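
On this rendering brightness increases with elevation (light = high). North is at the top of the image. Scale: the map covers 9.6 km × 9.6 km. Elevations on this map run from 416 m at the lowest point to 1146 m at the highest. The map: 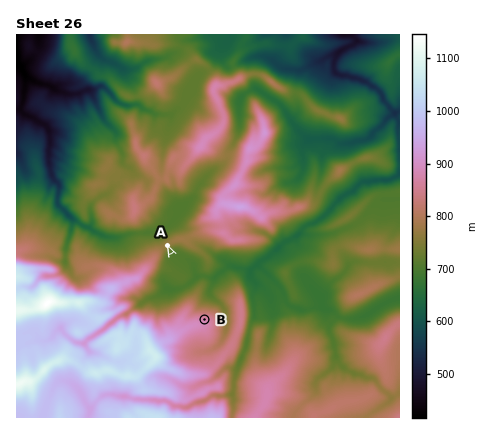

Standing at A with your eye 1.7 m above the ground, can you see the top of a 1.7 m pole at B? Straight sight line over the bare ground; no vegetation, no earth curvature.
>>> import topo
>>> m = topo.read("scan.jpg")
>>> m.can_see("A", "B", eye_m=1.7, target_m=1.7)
True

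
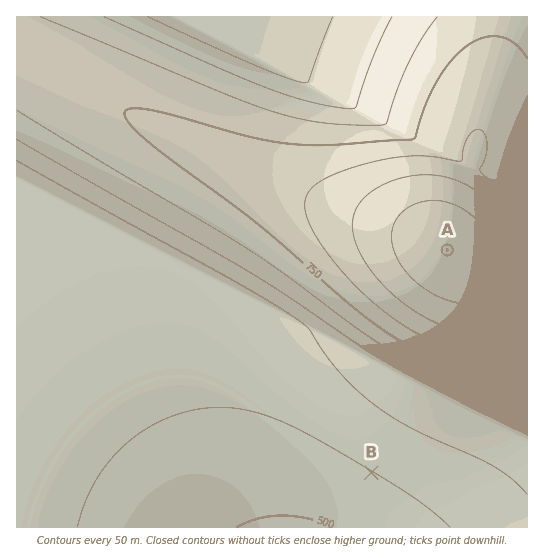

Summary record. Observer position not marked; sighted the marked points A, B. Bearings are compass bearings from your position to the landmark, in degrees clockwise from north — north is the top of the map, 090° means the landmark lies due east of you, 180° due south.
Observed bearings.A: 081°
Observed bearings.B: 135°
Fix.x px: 190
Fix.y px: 291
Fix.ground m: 570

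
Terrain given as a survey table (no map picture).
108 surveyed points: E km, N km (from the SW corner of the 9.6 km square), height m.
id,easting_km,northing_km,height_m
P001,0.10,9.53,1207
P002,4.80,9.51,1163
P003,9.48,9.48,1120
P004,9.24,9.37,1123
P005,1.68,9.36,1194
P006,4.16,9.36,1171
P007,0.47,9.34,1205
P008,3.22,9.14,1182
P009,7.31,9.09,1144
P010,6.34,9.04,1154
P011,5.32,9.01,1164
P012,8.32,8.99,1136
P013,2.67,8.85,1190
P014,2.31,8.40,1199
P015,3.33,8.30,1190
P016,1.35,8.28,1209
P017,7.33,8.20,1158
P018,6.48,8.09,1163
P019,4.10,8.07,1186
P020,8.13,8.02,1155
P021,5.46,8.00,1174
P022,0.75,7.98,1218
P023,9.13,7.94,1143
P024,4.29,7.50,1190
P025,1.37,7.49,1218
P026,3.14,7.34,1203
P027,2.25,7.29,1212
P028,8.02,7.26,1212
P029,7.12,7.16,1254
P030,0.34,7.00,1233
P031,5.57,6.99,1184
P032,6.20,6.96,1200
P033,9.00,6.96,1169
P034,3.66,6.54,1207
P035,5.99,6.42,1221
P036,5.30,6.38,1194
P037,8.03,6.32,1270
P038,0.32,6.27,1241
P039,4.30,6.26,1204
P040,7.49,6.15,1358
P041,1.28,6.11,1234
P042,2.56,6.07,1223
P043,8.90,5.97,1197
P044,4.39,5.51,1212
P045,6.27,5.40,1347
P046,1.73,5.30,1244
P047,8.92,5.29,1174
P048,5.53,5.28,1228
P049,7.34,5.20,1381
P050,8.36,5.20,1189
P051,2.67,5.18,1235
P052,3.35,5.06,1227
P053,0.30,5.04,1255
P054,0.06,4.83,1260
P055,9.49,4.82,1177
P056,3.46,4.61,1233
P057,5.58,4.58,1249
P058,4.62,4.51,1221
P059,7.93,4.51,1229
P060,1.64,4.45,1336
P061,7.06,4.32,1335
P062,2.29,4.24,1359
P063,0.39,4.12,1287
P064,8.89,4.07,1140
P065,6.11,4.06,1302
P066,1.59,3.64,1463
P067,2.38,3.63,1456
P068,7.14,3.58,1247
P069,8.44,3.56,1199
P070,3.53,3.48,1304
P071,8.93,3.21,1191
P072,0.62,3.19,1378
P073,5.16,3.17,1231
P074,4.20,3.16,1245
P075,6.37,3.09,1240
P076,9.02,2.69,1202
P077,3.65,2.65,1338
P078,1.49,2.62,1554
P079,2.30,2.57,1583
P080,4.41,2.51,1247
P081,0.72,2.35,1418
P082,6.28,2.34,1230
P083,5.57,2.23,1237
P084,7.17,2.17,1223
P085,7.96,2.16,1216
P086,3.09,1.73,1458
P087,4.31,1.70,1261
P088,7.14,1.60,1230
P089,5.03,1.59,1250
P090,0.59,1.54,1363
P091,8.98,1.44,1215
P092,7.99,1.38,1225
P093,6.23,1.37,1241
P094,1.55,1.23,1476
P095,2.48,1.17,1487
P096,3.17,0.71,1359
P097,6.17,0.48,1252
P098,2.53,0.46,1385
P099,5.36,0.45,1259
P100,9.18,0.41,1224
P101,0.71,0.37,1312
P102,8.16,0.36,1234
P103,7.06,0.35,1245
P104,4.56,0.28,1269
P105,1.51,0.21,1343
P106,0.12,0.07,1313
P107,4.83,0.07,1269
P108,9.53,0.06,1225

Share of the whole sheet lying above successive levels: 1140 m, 96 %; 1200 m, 74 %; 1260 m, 30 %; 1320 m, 18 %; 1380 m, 11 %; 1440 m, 6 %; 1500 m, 4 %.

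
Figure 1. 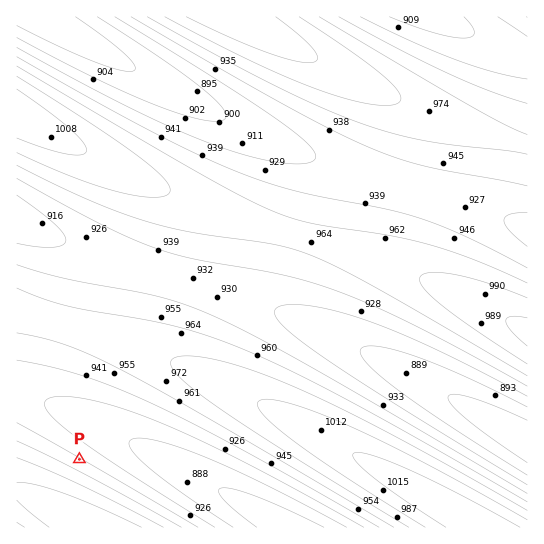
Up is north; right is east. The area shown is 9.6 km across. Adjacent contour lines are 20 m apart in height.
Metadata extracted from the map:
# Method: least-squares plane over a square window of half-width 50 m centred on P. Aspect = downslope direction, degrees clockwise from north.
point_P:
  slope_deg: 5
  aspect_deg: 30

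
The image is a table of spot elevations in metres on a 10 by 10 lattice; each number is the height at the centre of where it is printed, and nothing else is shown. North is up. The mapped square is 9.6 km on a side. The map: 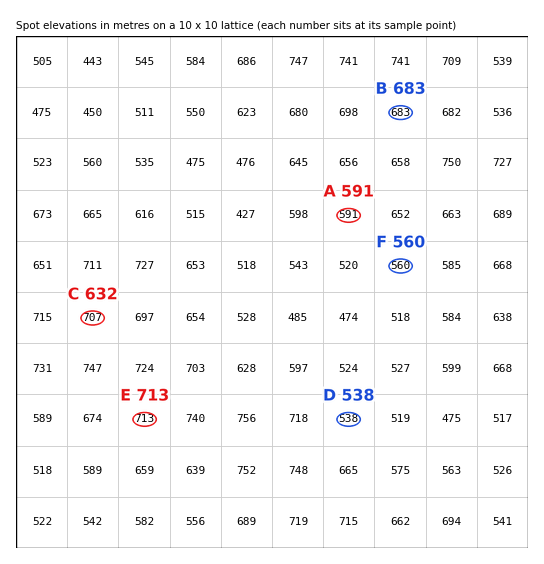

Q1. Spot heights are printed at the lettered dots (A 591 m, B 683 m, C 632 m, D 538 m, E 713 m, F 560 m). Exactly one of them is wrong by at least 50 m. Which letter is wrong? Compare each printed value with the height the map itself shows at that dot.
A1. C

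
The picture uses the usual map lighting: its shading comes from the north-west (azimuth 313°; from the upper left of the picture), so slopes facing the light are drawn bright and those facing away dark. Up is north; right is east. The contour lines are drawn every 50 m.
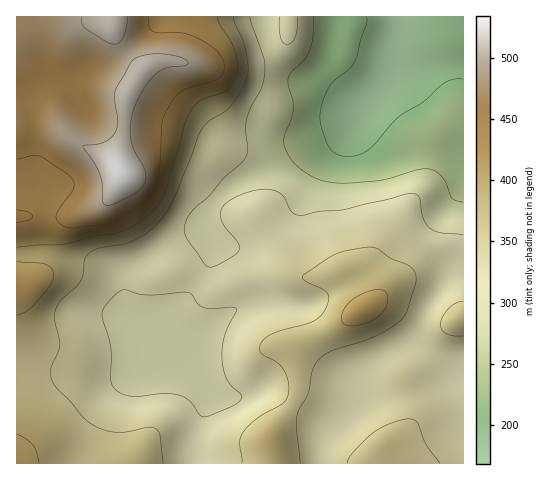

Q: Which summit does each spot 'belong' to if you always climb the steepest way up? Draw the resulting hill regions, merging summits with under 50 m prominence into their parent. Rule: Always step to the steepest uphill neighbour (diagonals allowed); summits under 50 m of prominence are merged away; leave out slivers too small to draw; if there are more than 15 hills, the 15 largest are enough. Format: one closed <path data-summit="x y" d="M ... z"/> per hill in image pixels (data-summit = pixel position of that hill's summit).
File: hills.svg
<path data-summit="122 173" d="M463 16l-447 1 1 447 176-1 0-23 16-40 0-10-26-34-9-6-21-5-6-6-3-7 14-7 15-11 15-15 14-19 11-29 0-8-10-15 0-7 3-7 21-24 11-8 26-12 36-21 42-16 14-14 13-23 5 13 31 27 58 16z"/><path data-summit="363 309" d="M369 96l-13 23-14 14-42 16-36 21-26 12-22 19-13 20 0 7 10 15 0 8-11 29-14 19-15 15-15 11-14 7 3 7 6 6 21 5 9 6 26 34 0 10-17 46 2 18 270-1 0-96-13-5-39-20 4-6 14-34 21-32 13-13 0-104-59-17-31-27z"/><path data-summit="463 320" d="M463 258l-12 12-21 32-14 34-4 6 48 24 4-1z"/>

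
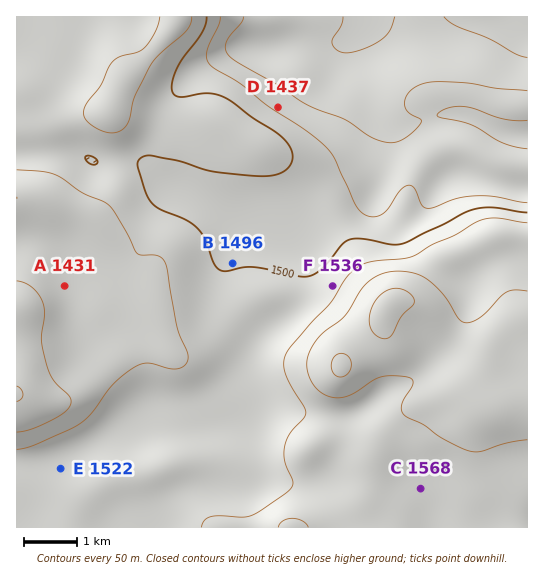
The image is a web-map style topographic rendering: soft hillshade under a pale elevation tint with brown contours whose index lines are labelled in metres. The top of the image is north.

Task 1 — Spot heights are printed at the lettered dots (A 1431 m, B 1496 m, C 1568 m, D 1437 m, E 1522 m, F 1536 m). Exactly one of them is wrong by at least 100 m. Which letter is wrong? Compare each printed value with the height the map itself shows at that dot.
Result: A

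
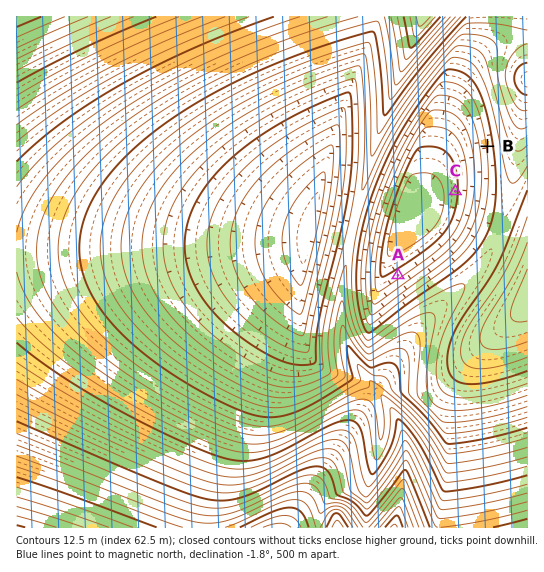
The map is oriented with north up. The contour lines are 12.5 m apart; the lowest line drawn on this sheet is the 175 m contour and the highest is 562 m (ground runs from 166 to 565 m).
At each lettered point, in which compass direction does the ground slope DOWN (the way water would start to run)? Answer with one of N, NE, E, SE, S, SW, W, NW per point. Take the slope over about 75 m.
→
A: NW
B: W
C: W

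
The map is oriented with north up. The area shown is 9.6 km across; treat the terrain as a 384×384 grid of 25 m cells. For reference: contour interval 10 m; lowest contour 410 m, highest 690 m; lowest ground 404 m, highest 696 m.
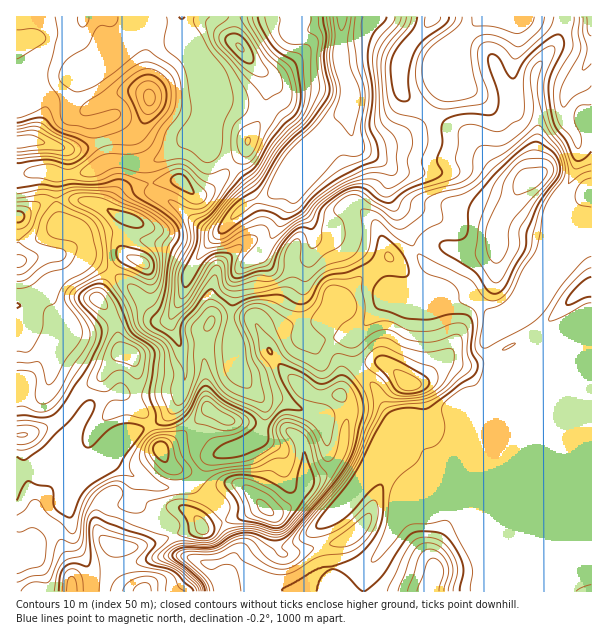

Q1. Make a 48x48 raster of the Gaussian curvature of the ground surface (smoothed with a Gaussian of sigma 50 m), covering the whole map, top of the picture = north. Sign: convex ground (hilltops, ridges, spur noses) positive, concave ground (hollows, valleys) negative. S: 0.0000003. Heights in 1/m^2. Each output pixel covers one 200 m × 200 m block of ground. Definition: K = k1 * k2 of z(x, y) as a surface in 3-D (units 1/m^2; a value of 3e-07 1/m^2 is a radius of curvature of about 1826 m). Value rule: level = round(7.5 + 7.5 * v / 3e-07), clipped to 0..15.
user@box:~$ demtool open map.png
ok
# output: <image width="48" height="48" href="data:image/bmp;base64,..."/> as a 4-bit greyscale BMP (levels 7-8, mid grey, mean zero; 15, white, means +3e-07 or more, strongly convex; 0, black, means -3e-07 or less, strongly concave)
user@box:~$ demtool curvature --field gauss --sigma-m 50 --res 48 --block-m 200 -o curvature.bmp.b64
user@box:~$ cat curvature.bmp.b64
<image width="48" height="48" href="data:image/bmp;base64,Qk32BAAAAAAAAHYAAAAoAAAAMAAAADAAAAABAAQAAAAAAIAEAAATCwAAEwsAABAAAAAAAAAAAAAAABEREQAiIiIAMzMzAERERABVVVUAZmZmAHd3dwCIiIgAmZmZAKqqqgC7u7sAzMzMAN3d3QDu7u4A////AGpXp4d4uHb2CIiHd3eId3d4dpiIiId3eIeH5nd2ec10aHh2Z4d3iHd3i3d3iId3h4iVZWZ2JQnLZ3d5uHh3eId4mnd3iIiId3iGdWmZlj31Brh2d1Z4d3d4mHd4iIiIiHiGmKmIhjAv9e5gBod5l3h3dniIiIiIiId4iMd4eIiPcBZ/96mIiXd3d3iIiIiIiHh4lmd4d3h5Z1e+l4mIiYd3h3eIiIiIiIh4dnd3d3qGeZiYZHiIh3iIh3eIiIiIiHd3dn22eHaHZ4iHdql2d2iIiIiIiIiIiHeHd3ZWh3hVWNhniLZ2d3eHeIiIiIiIiGeHd3iGZ4l3d3dnd3dJZ3eHeHiIiIiIiEd3d3d3Tad4mIiGd4l7d4eHh3iIiIiIiKl4d3h3X+V3d3emd5eJiId3h3eIiIiIiKtXd4eIYHJXeZZG+3eIZ4h3iHiIiIiIiHdWh3eHhagWe8cmhmmHh4qXd3iIiIiIiGiXeIiHiIuPpoeXRXh2lzaVOIh3iIiIiHeId4aHWIqYepiHeXOrhkTKd4h3iIiIiJmIhoiHd4iBWYh3i4eJd4j8d3dniIiIiId4d4Z3h3eEaIiGaHplZ3Z3d3h3h4iIiHd3eHeLp3Z4eHaVaHh3WJh3eIdld3iIiIh4iIiqp3d2eIiZiIdoiIeHd4e3iHeHiIh4iYY0mGSYeIdXiHd4h4iIiIiJiHeIeIh3iHVXuKWotluHd2iHd3eId4h4iId3eIeGeId2Z1V4tC+nd2d4h3iIh3dWd4h4eXd1W/uHd3iXZ2d2eIeYiIiHd3hnhniIh3eHV6Z5dHiXVWd3aHqnd4h3iHiJp3h3iIeHaWBIrHvHueh4R3Z3d3d3h3h4h4h3eMdoeJWJ/ldj9qq2d4d4hnl4h3d4h4d3d3d4d5ioc1dwQkiGynd4iIl3eHd4iIZ4d0eId4dXZomXu4hzn2d4iHd3iIh4eHd3d5eYiZZ4mahEm3eGSgd4iId3d4h4d3eHePaJeHaKqHQnipeHijmId4d3d4d4d3eXd3Zhe6l3h4edqKZIimmspoWIiId3d3aYeIeFeYVXd3h4ZnZZeHZ7pqiIiHd3d3iHeWd5KbeHZn6XZ1doiIdmVnh3d4iHeJrBKEioN4dniHhphjmIiIh3d2d3iIh2eYj4R4d42Gh3d3d4h3yImIh3p3eIiHd3eIeXqLmIlUZ4h3iIh5x2iYh3h3d4h3d3iHd2iHl6l4d3Z4iId4hXaGeHWId4eIiHiIV4d6U5l3iYV3d3d3d3eXZ4eHh3d4iHeIR5iIdneIeInIZ3iId3mWdomHiHZ4d3d4aIiHh3d3dmrId4iId3mGp2mHiHiYiHd3eId4h4iId3mXd3iHd3h3h3iHh3iIh3d4eIiHd4h3eHd3d4iHZ4h3aXd4h4iHeIdomId3iHh3iHZ3d3eJhndna3d4mImHeJhnmHiIh3eHh3d4iHetp5l4l3d3iGiIeJh4eIhHh3d4h3d3d3apeImGpFh3h1eHZneIhmaoeHeXiHiIZodjaHeIaJh4l2q3aHeIh3lQ=="/>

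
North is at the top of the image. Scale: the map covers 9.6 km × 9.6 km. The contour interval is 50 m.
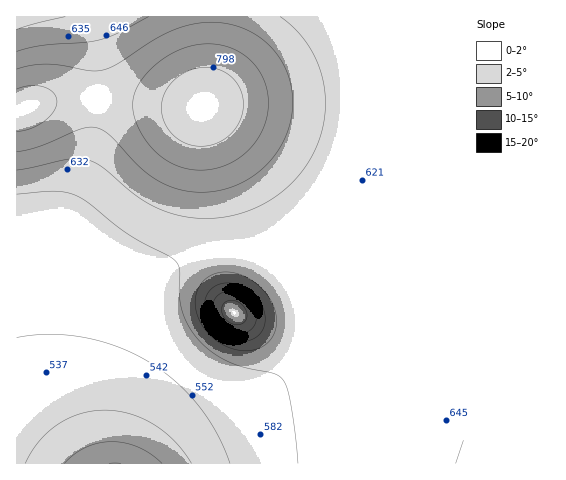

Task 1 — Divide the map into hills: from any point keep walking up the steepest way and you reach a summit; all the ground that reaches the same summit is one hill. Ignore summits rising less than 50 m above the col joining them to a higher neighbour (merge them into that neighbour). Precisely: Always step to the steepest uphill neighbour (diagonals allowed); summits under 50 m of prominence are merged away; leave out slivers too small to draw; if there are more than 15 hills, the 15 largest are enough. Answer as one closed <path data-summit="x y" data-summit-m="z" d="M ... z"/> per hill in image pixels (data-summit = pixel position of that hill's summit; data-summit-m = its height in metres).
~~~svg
<path data-summit="203 106" data-summit-m="838" d="M463 16l-376 1 6 19 5 37-2 44-6 38-10 30-13 29-18 30-26 34-7 14 1 172 92-1-4-35 1-47 4-25 14-34 23-31 19-19 23-14 31-8 23 2 15 3 19 8 15 14 10 15 6 19 1 18-3 14-11 24-15 14-14 9-42 20-22 14-22 18-21 22 305-1z"/><path data-summit="235 313" data-summit-m="831" d="M232 250l-28 3-26 10-12 9-19 19-23 31-14 34-4 25-1 47 5 36 48 0 22-22 22-18 22-14 52-25 24-25 8-21 1-19-5-22-8-17-11-12-18-10z"/><path data-summit="24 109" data-summit-m="773" d="M87 16l-71 1 1 274 6-13 26-34 18-30 13-29 10-30 6-38 2-44-5-37z"/>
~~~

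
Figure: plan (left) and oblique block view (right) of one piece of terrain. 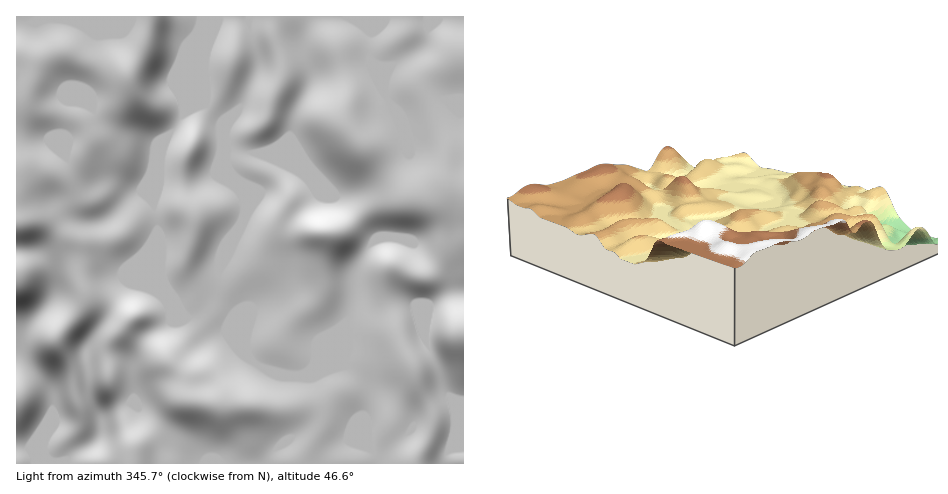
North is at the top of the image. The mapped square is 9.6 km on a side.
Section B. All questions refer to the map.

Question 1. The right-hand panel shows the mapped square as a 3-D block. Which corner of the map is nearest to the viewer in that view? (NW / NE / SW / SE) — NW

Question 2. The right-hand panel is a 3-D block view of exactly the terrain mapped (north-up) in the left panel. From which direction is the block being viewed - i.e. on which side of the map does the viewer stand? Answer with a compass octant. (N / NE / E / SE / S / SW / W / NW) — NW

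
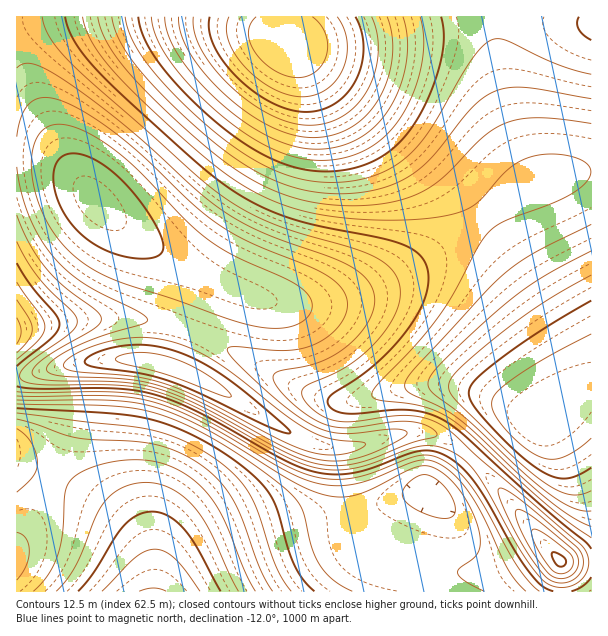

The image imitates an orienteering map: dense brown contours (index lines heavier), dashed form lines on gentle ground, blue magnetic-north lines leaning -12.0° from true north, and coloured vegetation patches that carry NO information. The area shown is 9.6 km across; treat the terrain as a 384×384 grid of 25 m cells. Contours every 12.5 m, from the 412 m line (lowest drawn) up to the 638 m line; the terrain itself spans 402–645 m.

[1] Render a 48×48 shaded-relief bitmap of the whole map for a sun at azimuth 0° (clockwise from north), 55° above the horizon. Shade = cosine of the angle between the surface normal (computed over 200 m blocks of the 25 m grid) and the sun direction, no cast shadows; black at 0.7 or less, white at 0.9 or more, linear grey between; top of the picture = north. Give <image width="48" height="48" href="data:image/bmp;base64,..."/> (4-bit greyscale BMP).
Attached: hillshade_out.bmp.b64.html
<image width="48" height="48" href="data:image/bmp;base64,Qk32BAAAAAAAAHYAAAAoAAAAMAAAADAAAAABAAQAAAAAAIAEAAATCwAAEwsAABAAAAAAAAAAAAAAABEREQAiIiIAMzMzAERERABVVVUAZmZmAHd3dwCIiIgAmZmZAKqqqgC7u7sAzMzMAN3d3QDu7u4A////AIiIiIiIiIiIiIiIiIiIiIiImZmZh2QiNYiIiIiIiIiIiIiIiIiIiIiZmZmZh1Q0RpmIiIiIiIiIiIiIiIiJmZmZmZmZhlVomJmZiIiIiIiIiIiIiJmZmZmZmamYdVesy5mZmIiIiIiIiIiIiZmZmZmaqqmYZXnN3KmZmYiIiIiIiIiImZmZmZmqqqmHZpzd3KmZmYiIiIiIiIiIiJmZmZmqqph2aL3ty6mZmYiIiIiIiIiIiIiIiJmamYdmi97cu6mZmYiIiIiIiIiHdmZWZ3iJmHVXre3LupmZmIiIiHd3d3dmVDMzNFVndlV6zd3LqpmZiIiId3d3d2VDIRIiIiM0REac3dy6qpmYiIh3d3d2ZUMhEkVmVDMiNGnN3cuqqoiIiHd3d2ZlQxESRpq7qYZUV5zdy6qqqnd3d3d2ZlVDEAE2m83d3cuqq83cuqmZmkRVVmZVVEMQACWKzMzM3d3d3d3LqZmZmRIiMzMzIhAAFGm8y7qqu8zd3cupmZmZmREAAAAAAAATaKvLqpiImaq7u6mYiIiZmWQyEAAAABNYq8u6mId3eIiZmYiIiIiJmamHZUMzRXirzLqYh3d3d3iIiIiIiIiIidzLuqmZqrzMupiHd3d3d3d3d4iIiIiIiMzMzMzMzMy7qYh3d3d3d3d3d3iIiIiIiKqrvMzMy7qpiIiIiIiIiIiIiIiIiIiIiIiJmaqqqZmIiIiIiIiIiIiIiIiIiIiIiHd3iIiIiIiIiIiJmZmZmYiIiIiIiIiIiHd3d3d3iIiIiJmZmZmZmZmZiIiIiIiIiHd3d3d3iIiImZmaqqqqqZmZmYiIiIiIiHd3d3eIiIiZmaqqqqqqqqqZmZiIiIiIiHd3d4iIiJmZqqqqu7u6qqqpmZmIiIiIiHd3iIiIiZmaqqu7u7u7uqqqmZmYiIiIiHiIiIiJmZmqqru7u7u7u7qqqZmZiIiIiIiIiIiZmaqqq7u7vMu7u7qqqpmZmIiIiIiIiJmZmqqqu7u8zMzLu7uqqpmZmYiIiIiImZmZqqq7u7vMzMzLu7uqqqmZmZmIiIiZmZmqqqu7u7zMzMzMu7uqqqmZmZmZmImZmaqqqru7u8zMzMzLu7uqqqqZmZmZmZmZmqqqu7u7vMzMzMzLu7uqqqqpmZmZmZmaqqqru7u7zMzMzMy7u7uqqqqqqqqZmZmqqqu7u7u8zMzMzMu7u7qqqqqqqqqqqpqqqru7u7vMzMzMzLu7u6qqqqqqqqqqqpqqq7u7u7u8zMzLu7u7uqqqqqqqqqqqqqqqq7u7u7u7u7u7u7u7qqqqqqqqqqqqqqqqq7u7u7u7u7u7u7uqqqqqqqqqqqqqqqqqq7u7u7u7u7u7uqqqqqqpmaqqqqqqqqqqqru7u7u7u7qqqqqqqZmZmZmqqqqqqpqqqqqru7qqqqqqqpmZmZmZmZmZqqqqqpqqqqqqqqqqqqmZmZmZmZmZmZmZmZmqqpmaqqqqqqqZmZmZmYiIiImZmZmZmZmZmZmZqqqqqZmZmZmYiIiIiIiJmZmZmZmZmQ=="/>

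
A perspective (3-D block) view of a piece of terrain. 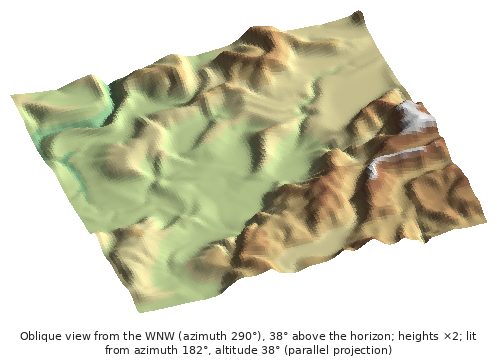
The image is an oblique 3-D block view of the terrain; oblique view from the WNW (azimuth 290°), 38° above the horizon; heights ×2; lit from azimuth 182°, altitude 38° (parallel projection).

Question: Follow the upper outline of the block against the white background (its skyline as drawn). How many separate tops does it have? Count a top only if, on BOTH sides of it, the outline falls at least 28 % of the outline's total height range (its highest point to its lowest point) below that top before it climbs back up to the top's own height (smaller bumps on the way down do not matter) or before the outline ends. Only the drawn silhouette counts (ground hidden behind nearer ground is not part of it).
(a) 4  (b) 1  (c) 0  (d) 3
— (b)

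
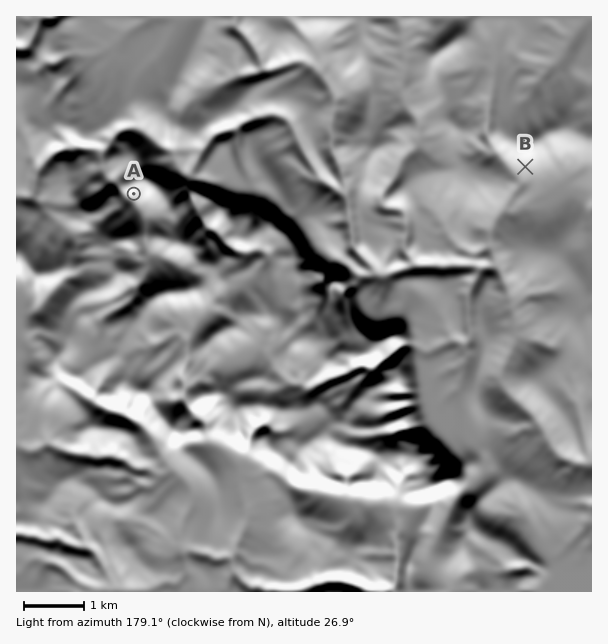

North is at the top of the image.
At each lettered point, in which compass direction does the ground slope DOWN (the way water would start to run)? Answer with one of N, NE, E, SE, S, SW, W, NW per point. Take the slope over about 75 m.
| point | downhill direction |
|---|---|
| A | SW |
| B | S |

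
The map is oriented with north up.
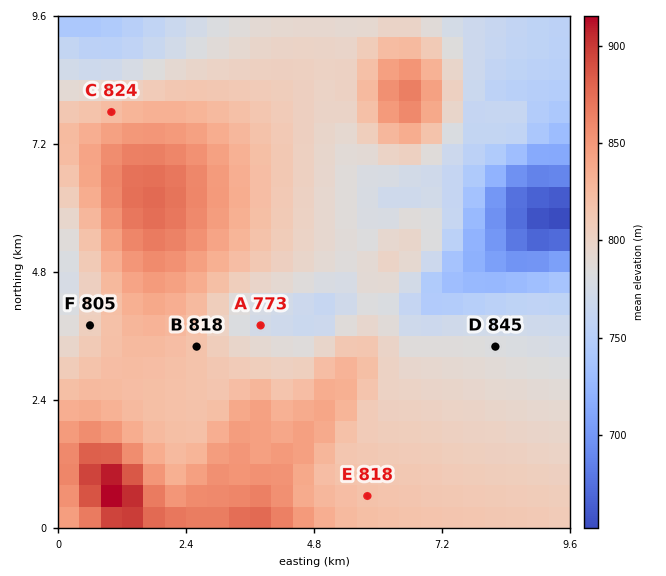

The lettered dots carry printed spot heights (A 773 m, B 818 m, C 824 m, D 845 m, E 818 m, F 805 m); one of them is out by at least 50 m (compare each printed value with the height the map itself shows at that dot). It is D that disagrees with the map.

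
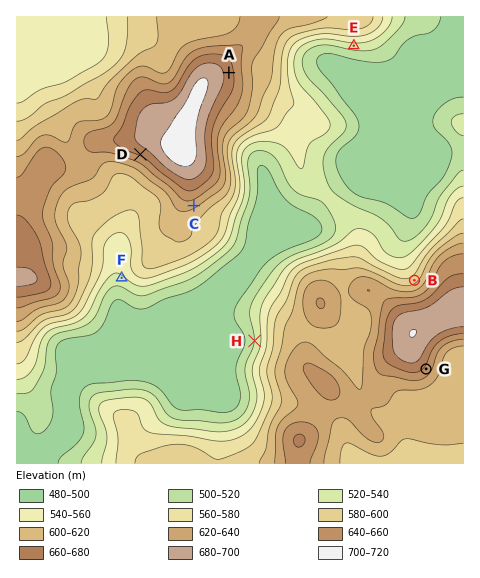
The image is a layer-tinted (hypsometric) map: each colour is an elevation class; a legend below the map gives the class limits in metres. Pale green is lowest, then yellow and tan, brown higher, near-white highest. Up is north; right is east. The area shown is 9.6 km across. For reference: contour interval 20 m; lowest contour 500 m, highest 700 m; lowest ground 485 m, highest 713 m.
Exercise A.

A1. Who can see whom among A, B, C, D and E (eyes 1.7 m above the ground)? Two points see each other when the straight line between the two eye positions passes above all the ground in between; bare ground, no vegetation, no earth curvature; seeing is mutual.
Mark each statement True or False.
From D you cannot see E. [True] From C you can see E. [False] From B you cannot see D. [True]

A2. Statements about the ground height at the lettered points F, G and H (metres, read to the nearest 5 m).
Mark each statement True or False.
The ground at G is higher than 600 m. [True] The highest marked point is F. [False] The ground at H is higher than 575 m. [False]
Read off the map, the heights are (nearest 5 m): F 535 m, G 655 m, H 520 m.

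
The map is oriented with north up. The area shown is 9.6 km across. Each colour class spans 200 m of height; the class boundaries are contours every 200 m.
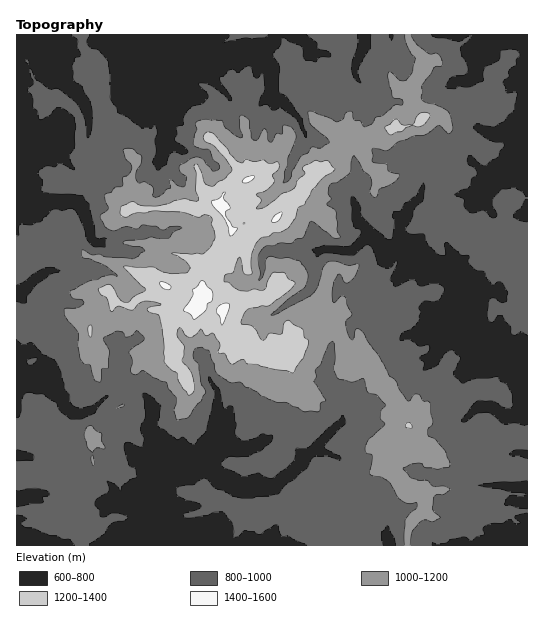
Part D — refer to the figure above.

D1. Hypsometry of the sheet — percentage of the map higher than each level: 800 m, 73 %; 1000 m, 26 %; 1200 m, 8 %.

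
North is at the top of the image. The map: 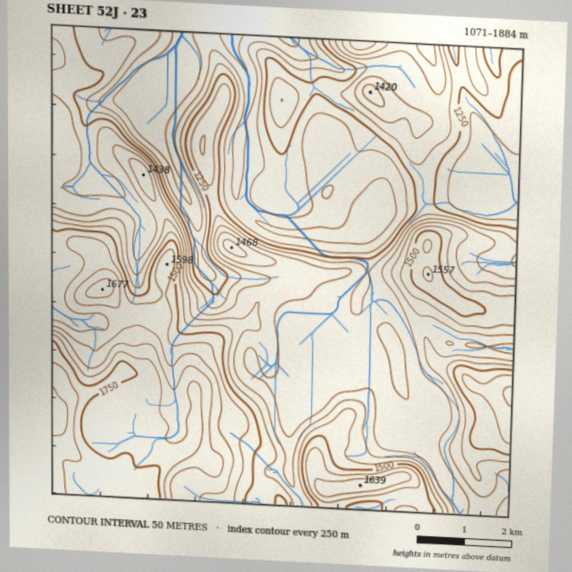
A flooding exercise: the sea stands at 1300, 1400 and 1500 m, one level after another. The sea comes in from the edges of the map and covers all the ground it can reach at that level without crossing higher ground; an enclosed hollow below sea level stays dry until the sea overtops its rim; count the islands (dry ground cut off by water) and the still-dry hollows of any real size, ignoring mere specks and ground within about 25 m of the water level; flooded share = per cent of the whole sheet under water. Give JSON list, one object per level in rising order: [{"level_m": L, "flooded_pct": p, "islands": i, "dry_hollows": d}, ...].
[{"level_m": 1300, "flooded_pct": 33, "islands": 2, "dry_hollows": 0}, {"level_m": 1400, "flooded_pct": 63, "islands": 2, "dry_hollows": 0}, {"level_m": 1500, "flooded_pct": 75, "islands": 1, "dry_hollows": 0}]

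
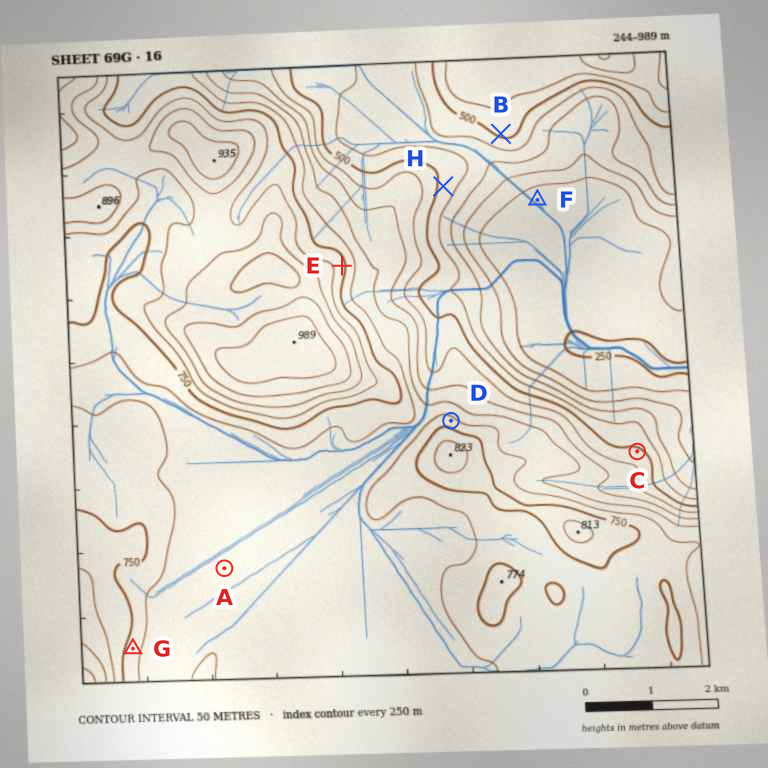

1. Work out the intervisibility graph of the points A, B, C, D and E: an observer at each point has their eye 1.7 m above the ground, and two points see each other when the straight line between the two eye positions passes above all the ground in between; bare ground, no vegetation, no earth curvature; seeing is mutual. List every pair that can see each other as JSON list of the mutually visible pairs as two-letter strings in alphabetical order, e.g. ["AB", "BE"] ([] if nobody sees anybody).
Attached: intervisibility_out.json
["BC", "BD", "BE", "CE", "DE"]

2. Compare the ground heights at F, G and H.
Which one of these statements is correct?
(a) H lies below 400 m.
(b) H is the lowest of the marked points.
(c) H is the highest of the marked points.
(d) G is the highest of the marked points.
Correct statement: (d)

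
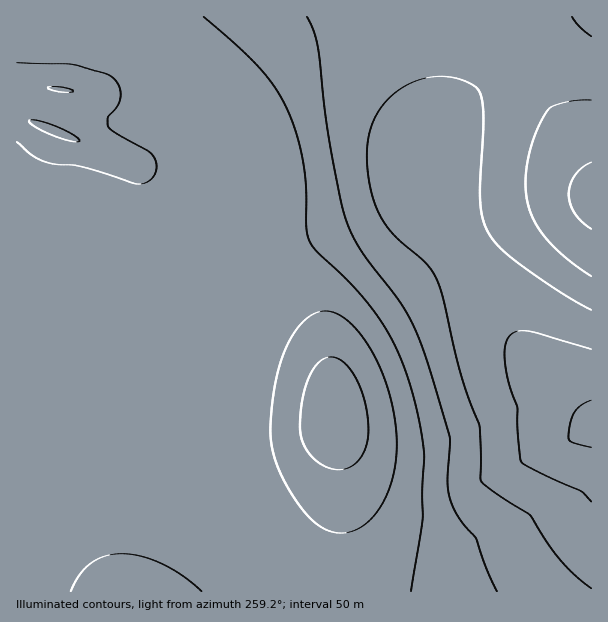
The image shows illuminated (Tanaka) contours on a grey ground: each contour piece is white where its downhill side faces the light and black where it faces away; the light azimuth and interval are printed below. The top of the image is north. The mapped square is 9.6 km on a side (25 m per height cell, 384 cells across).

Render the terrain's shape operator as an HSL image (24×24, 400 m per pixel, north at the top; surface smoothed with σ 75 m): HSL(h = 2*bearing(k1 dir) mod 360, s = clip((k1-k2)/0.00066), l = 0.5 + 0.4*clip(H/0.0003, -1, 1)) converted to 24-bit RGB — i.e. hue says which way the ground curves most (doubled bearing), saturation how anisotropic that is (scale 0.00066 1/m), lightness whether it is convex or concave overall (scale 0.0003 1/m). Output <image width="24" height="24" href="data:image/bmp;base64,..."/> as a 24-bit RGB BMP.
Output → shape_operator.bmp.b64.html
<image width="24" height="24" href="data:image/bmp;base64,Qk32BgAAAAAAADYAAAAoAAAAGAAAABgAAAABABgAAAAAAMAGAAATCwAAEwsAAAAAAAAAAAAAfoR/f4V/gIWAgYWAgoSBgoOBgoKBgoGBgn+CgnyCg3iAhHZ9h3Z2iYF3iYt4f4p3d4h4d4Z9eIWAeoSAe4SBeoSBeoSCeYKDfoR/f4V/gIV/gYWAgYSAgYOAgYKBgYCBgX2BgnmCg3WAhnN8inR0joR2jZF3f493dYt4dId+doiGeYWDeoSAeoSAeYKAeIGAfoWAf4V/f4V/gIR/gYOAgYKAgYGAgH+AgHuBgXWChHCAh255jXRxlIt2kZd4gJR3dJB7baWaaoSggnmdi3+ZfIKIeoKCeX6AfoSAfoR/f4R/gIN/gYN/gYJ/gYF/gH5/f3mAgHGChGl+iGdyknlsnJlzkZ95f5l5dKV3YJN5V3iCc32GfH6NkH+dkH2df3iJfoSAfoR/f4N/gIN/gYJ/gYJ+gIB+f3x/fXWAfmqBhmB/j2FunIZrnKd1i6d6ep17iaN7aH1sTGlWSHxNaYV1en+Ff3qJj3eafoOAfoN/f4J/gYJ+goJ+gYF9gH99fnt+eXJ/dmKChVmMnWqJq5yJoLONhqyFfp+JgZmKgXKNa3WGbYaFUH1TS3dHZHtifXR/foJ/foJ+gIF+gYF+gYB9goB8gH58fXp9c3B+Zl6CbFqQl4KhuLOps7ynlaqXhZuTeY6SeHOZfnKgenOPd3Z+enJxXnNSU2xCfoF/f4B+gIB+gX99gX58gn57gX57fXp6cHF9XmF/W1+FgIWRubiVu76YnaeRiJSPeoSMb3SFbW2Bg26Olm+ZjG6IemhtdmBggYF+f39+f359gH18gnx7g317gn56fn17cXZ9X2p/WmqFe5KQs7iUu8CZoKaRiY+PfnmIdW6Bc2p8eGt5e2x2imR8l1+HkWKEkYJ9f359f319gHx8gnt7g3x7hH97gIB7dH1/YnSBWXWGcpSNqbaPur+Vo6OOjoOKiXKJgGqCemh9eml7fGR3gV5xgmRug2dysJV8f358fnx8f3t8gXt8hHx7hYB8hIN9d4J/ZX6EWX+IaZWInbOGtbyOn5qIjniHjGqGhmaBgGd+fGd7fF14gWN3h2d1hWlzuLR3gX97fXt7fnt9gHt9g3x9hoF+h4Z/eoV9a4aEXIaHZJJ/kK57rLaEmJCAjG6EjWWEi2SAhGh9fl97fF54f2R0hGdyh2tzhqRxgoF6fXx7fXx9fn1+gn5+h4OAiomBgIl+cYeBYYWCYo12hqlwoK55j4Z4hmiCjGKDj2WAimZ/g1uAgGB9gWZ5hGx4iHR5eIt6gIB7fH17e318fH9/f4GAhoWCi4uDiIuBeYV9aoB7ZIhtf6dokKdwg39yfmN/iGKCj2eCjmSGil2LiGOJiWuJinOIkJeDgX98gIB7fH97en99eoF/fYOBgoaBi4uEjIqDhIF+dHt5bYtrfahpgZ9sbXl2cV94gWSAi2uCjmSNiWKQiWiSiHGSiHySkaaRg358goF9fYF8eoJ+eYSAeoWCf4eCiImDi4OBiHl9gnp4fZV1gKhyd5NvZ2ZzaF1zd2Z6hG9/gmeJgmePhG+UhXiWh4aak6eXhH9+hIN/f4R/fIN2fl08UIwveIeChIWBiXt+i3V7jId9iKF/hKR9doZ3Z2F1ZV1zbmh2fHN8dGqBd2yJfHSPgHyTjaOUkJyZhoCBhnFncDokkDwWauv1w/v6P1mHgXt/hnV7i3l6kJqEjKmGhZmBfnGAbl54Z2B1a2p2dHV4a259bXGDdXmJfoOOkaeNi5SSczAZ3UwTsun7zPP/Ztj2sg9Idl+AfnR8g3Z6jZGCj6eJj6SJi4F9gGZ9dWB6bGZ3bG93c3p6bHh9a3uCc4OHe4yLkKaGhpGJzfH+m/L+t4wAOCYAc1IrfXN2enJ8fXN7foh+hqGIjaiLlpWFim19g2N9e2Z9cWt6b3N7c319b4B/aIKDboiFdo2DjaN/fo+AnUMAwBoAXGL/1O33E2WzfnN6e3J7eYWEf52MhqePjJiHj3R8jGV8h2eAf22CdXB/cnZ/dX+BdIOAZ4WDa4iCco5+jKF7eI15oLj4WX728ikR30oQkShvgHV7eYaIe52TgKaUg5iKi3l9jWl6jWl+im+Eg3OGeXSDdXiDd4CEeYWDbYaCaYiAb4t7j594dot1dmEqi3dHmG1kknWbjXydg4SbgaGhf6WdgJePhnp+h2t3imp6i3GAinaGhXiIfXiGeHqGeYCFeoWFeIWDa4Z9bIh5k552dYlygKCigJOkfYGjgn2oiYStkY6vkpOng5KTg3d+gmt1hGt2h3J8iXiBiXuGhnuIgHuHe3uGe3+GfIOFfYSEd4R/bIR2k5x0dohw"/>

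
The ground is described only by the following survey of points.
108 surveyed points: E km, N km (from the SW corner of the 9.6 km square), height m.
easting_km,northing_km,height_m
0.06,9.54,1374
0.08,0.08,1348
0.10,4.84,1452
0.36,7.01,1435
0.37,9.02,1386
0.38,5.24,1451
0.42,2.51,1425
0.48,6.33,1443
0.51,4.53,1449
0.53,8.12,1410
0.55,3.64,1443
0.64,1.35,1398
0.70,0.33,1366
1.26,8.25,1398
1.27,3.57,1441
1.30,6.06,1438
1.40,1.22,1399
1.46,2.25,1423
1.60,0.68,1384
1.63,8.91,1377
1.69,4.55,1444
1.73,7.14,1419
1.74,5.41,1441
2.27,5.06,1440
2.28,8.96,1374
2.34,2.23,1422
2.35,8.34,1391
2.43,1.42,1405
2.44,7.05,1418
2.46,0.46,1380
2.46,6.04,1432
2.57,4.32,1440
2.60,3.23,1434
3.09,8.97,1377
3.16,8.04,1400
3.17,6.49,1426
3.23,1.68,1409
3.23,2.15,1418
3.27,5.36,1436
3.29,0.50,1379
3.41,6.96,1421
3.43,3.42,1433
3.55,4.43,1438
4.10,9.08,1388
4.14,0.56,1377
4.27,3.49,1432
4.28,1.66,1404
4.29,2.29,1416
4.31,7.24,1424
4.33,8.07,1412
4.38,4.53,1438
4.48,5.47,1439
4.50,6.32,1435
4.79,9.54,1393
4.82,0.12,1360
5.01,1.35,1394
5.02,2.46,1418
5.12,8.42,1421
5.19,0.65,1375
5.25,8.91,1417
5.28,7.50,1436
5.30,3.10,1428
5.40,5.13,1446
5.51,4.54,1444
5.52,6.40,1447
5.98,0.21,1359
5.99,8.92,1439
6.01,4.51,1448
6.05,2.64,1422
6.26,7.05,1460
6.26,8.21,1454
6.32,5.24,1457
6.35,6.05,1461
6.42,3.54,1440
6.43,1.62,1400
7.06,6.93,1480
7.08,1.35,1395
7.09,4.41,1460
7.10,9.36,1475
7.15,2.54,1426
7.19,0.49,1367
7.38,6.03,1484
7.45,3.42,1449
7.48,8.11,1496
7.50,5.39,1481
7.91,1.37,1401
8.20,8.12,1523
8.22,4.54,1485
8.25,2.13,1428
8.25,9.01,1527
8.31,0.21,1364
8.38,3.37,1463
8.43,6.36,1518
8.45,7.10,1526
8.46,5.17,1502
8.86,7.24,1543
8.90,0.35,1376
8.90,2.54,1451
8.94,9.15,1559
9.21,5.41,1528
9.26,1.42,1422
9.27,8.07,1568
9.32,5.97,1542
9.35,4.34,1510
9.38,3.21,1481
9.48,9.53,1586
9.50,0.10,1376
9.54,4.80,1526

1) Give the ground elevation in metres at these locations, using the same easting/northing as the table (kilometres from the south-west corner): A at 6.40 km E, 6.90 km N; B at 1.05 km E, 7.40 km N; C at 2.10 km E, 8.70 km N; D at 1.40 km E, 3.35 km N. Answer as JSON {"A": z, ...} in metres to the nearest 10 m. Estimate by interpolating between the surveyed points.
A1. {"A": 1460, "B": 1420, "C": 1380, "D": 1440}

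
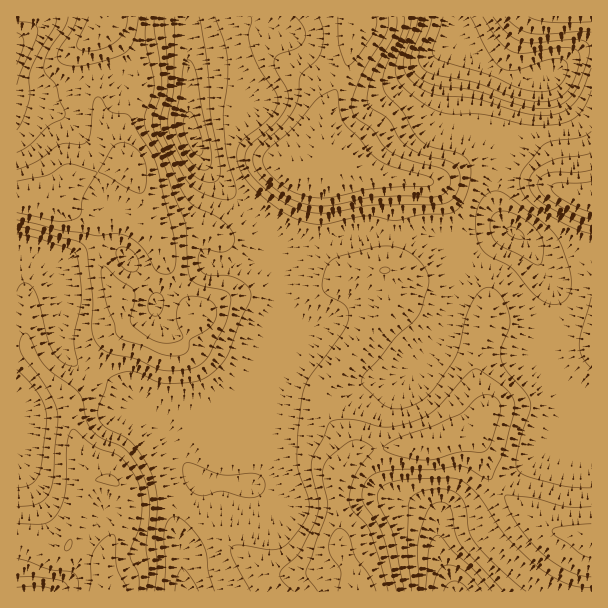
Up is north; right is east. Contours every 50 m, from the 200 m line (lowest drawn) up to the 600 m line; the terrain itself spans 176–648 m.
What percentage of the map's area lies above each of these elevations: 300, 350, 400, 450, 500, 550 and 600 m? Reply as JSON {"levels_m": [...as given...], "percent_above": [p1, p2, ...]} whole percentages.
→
{"levels_m": [300, 350, 400, 450, 500, 550, 600], "percent_above": [95, 92, 86, 53, 34, 20, 6]}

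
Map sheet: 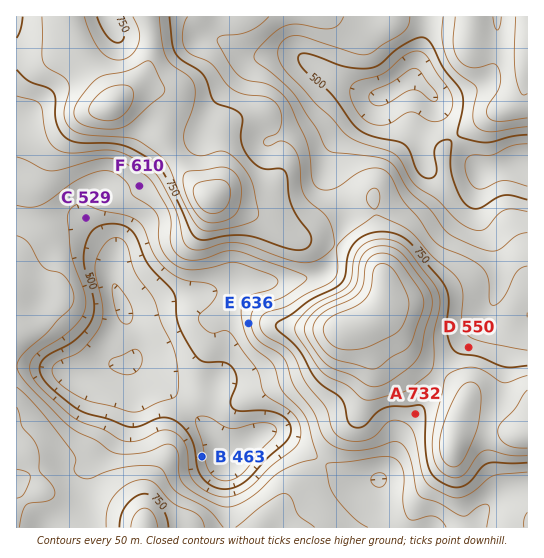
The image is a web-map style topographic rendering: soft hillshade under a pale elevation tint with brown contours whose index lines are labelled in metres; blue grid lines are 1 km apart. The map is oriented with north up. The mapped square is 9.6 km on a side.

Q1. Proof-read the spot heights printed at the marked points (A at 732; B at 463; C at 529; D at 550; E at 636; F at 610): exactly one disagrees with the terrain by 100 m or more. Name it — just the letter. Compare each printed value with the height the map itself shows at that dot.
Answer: D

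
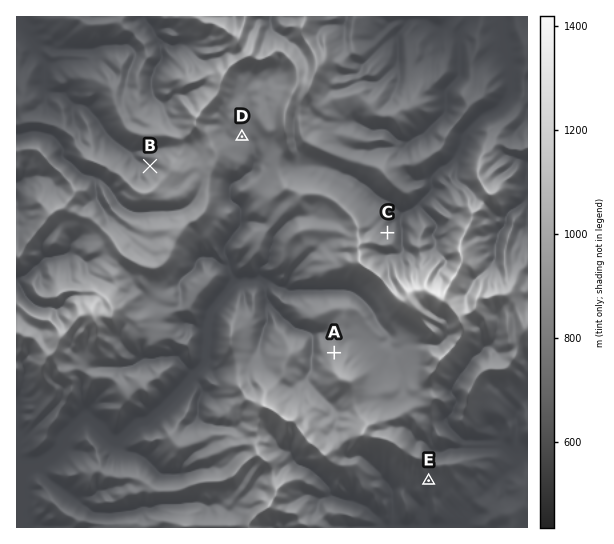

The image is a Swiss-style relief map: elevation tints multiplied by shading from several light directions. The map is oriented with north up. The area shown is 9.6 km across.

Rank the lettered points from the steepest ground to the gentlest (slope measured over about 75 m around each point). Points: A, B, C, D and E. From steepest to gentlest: C B E A D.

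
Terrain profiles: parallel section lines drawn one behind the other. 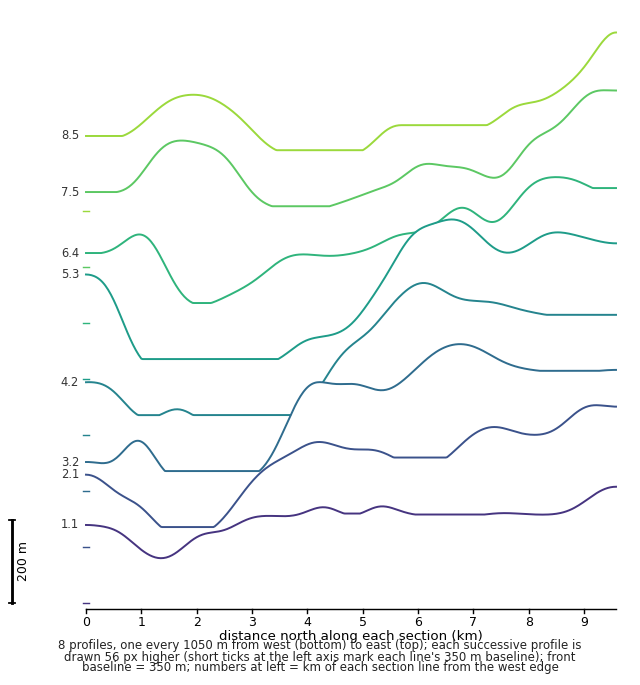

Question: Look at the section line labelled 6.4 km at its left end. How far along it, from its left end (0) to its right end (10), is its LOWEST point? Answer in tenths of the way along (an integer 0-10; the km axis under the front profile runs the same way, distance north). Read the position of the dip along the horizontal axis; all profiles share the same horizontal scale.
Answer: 2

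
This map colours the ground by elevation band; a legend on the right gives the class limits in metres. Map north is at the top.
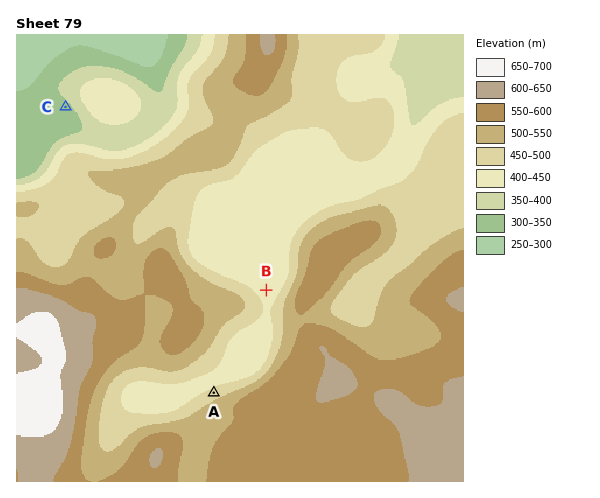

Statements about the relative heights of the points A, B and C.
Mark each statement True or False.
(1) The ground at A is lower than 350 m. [False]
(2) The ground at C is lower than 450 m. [True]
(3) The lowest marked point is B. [False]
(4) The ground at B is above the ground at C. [True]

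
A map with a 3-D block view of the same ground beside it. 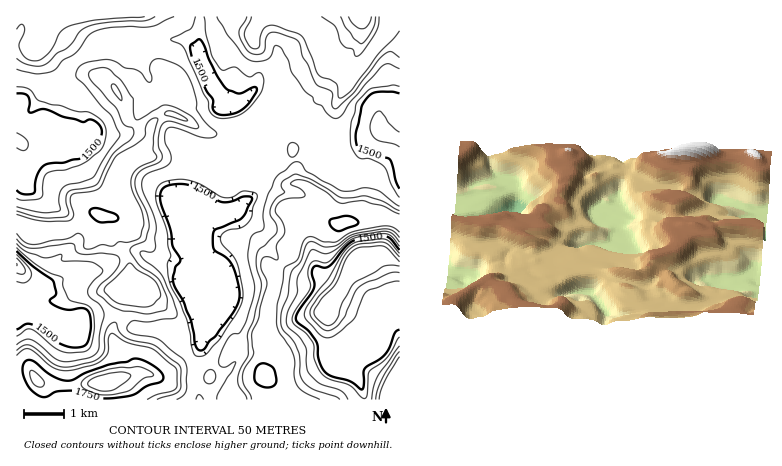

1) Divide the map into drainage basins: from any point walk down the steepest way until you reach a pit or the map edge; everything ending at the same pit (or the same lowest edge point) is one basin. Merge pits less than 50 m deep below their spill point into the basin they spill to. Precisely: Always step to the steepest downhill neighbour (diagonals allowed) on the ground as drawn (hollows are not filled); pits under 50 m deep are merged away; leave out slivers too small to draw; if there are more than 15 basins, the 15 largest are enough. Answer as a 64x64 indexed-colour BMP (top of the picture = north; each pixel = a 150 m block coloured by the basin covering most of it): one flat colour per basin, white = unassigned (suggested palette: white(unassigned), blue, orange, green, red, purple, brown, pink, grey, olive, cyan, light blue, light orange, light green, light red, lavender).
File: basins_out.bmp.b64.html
<image width="64" height="64" href="data:image/bmp;base64,Qk12CAAAAAAAAHYAAAAoAAAAQAAAAEAAAAABAAQAAAAAAAAIAAATCwAAEwsAABAAAAAAAAAA////ALR3HwAOf/8ALKAsACgn1gC9Z5QAS1aMAMJ34wB/f38AIr28AM++FwDox64AeLv/AIrfmACWmP8A1bDFADMzMzMzMzM4iIiIiIiIiIiIhEREQzMzMzMzMzMzMzMzMzMzMzMzMziIiIiIiIiIiIiERERDMzMzMzMzMzMzMzMzMzM1VTMzOIiIiIiIiIiIiEREREQzMzMzMzMzMzMzMzM1VVVVVVVViIiIiIiIiIiERERERDMzMzMzMzMzMzMzM1VVVVVVVVVVURERERERERRERERDMzMzMzMzMzMzMzNVVVVVVVVVVVVREREREREREUREREMzMzMzMzMzMzMzM1VVVVVVVVVVVVERERERERERFEREQzMzMzMzMzMzMzMzVVVVVVVVVVVVEREREREREREURERDMzMzMzMzMzMzMzNVVVVVVVVVVVERERERERERERFEREMzMzMzMzMzMzMzM1VVVVVVVVVVERERERERERERERREQzMzMzMzMzMzMzMzVVVVVVVVVVURERERERERERERERETMzMzMzMzMzMzMzNVVVVVVVVVVREREREREREREREREREzMzMzMzMzMzMzM1VVVVVVVVVVERERERERERERERERETMzMzMzMzMzMzMzVVVVVVVVVVVRERERERERERERERERMzMzMzMzMzMzMzNVVVVVVVVVVVEREREREREREREREREzMzMzMzMzMzMzM1VVVVVVVVVVVRERERERERERERERETMzMzMzMzMzMzMzVVVVVVVVVVVVERERERERERERERERMzMzMzMzMzMzMzNVVVVVVVVVVVVREREREREREREREREzMzMzMzMzMzMzM1VVVVVVVVVVVVERERERERERERERERMzMzMzMzMzMzMzVVVVVVVVVVVVUREREREREREREREREzMzMzMzMzMzMzNVVVVVVVVVVVVRERERERERERERERETMzMzMzMzMzMzM1VVVVVVVVVVVVERERERERERERERETMzMzMzMzMzMzMzVVVVVVVVVVVVURERERERERERERERETMzMzMzMzMzMzNVVVVVVVVVVVVREREREREREREREREREzMzMzMzMzMzM1VVVVVVVVVVVRERERERERERERERERERMzMzMzMzMzMzVVVVVVVVVVVVEREREREREREREREREREzMzMzMzMzMzNVVVVVVVVVVVURERERERERERERERERETMzMzMzMzMzM1VVVVVVVVVVVREREREREREREREREREREzMzMzMzMzMzVVZmZlVVVVVVERERERERERERERERERETMzMzMzMzMzNmZmZmZlVVVVEREREREREREREREREREREREzQzMzMzM2ZmZmZmZlVVERERERERERERERERERERERERREREREREZmZmZmZmZmZhERERERERERERERERERERERRERERERERmZmZmZmZmZmYRERERERERERERERERERERFERERERERGZmZmZmZmZmZhEREREREREREREREREREREUREREREREZmZmZmZmZmZhEREREREREREREREREREREURERERERERmZmZmZmZmZmEREREREREREREREREREREURERERERERGZmZmZmZmZmYRERERERERERERERERESJEREREREREREZmZmZmZmZmZhERERERERERERERERESIkRERERERERERmZmZmZmZmZmERERERERERERERERESIiRERERERERERGZmZmZmZmZmZhEREREREREREREREiIiJEREREREREREZmZmZmZmZmZmZhEREREREREREREiIiJERERERERERERmZmZmZmZmZmZmYRERERERERESIiIiIkRERERERERERGZmZmZmZmZmZmZmERERERERESIiIiIiIkREREREREREZmZmZmZmZmZmZmYRERERERESIiIiIiIiJERERERERERmZmZmZmZmZmZmZhERERERIiIiIiIiIiIiRERERERERGZmZmZmZmZmZmZkERERESIiIiIiIiIiIiJEREREREREZmZmZmZmZmZmZERBERESIiIiIiIiIiIiIkRERERERERmZmZmZmZmZmZERERBEiIiIiIiIiIiIiIiJERERERERGZmZmZmZmZmZkREREQiIiIiIiIiIiIiIiIiREREREREZmZmZmZmZmZmREREREIiIiIiIiIiIiIiIiIkRERERERmZmZmZmZmZmIkREREQiIiIiIiIiIiIiIiJERERERERGZmZmZmZmZmYiRERERCIiIiIiIiIiIiIiIkREREREREZmZmZmZmZmYiIkREQiIiIiIiIiIiIiREIiRERERERERmZmZmZmZmYiIkRERCIiIiIiIiIiIiJEREIkRERERERGZmZmRERCIiIiJEREIiIiIiIiIiIiIiJERCRHdEREREZmZmRERCIiIiIkREIiIiIiIiIiIiIiIiRER3d3RERERmZmRERCIiIiIiREIiIiIiIiIiIiIiIiIiJ3d3d0RERGZmZERCIiIiIiIiIiIiIiIiIiIiIiIiIiInd3d3dEREZmZERCIiIiIiIiIiIiIiIiIiIiIiIiIiIid3d3d0RERVVEREIiIiIiIiIiIiIiIiIiIiIiIiIiIid3d3d3dERFVVRCIiIiIiIiIiIiIiIiIiIiIiIiIiIiJ3d3d3d3REVVUiIiIiIiIiIiIiIiIiIiIiIkIiIiIiJ3d3d3d3d0RVVSIiIiIiIiIiIiIiIiIiIiJERCIiIiJ3d3d3d3d3RFVVIiIiIiIiIiIiIiIiIiIiJEREQiIid3d3d3d3d3dE"/>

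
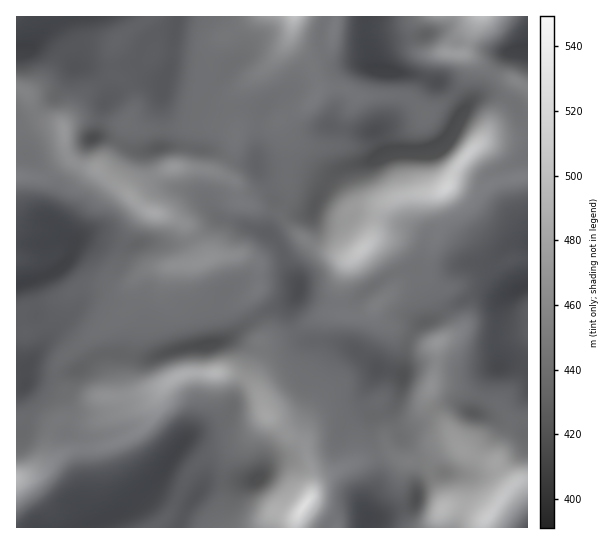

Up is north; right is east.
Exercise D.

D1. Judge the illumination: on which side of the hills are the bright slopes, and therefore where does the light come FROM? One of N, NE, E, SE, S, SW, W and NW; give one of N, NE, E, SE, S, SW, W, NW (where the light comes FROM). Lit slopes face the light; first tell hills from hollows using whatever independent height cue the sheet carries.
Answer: SE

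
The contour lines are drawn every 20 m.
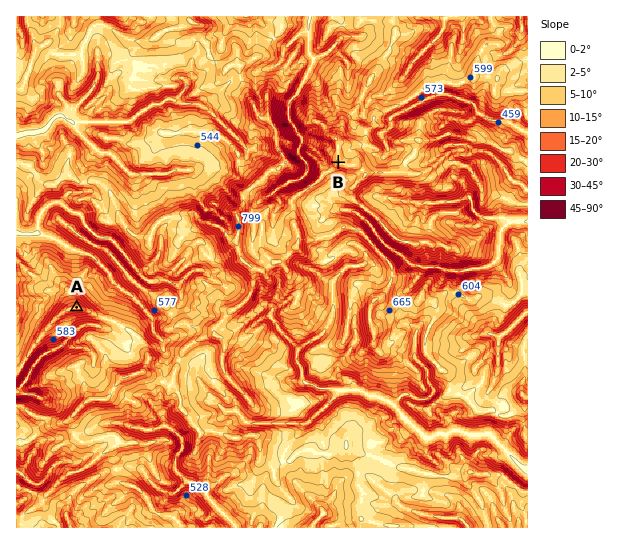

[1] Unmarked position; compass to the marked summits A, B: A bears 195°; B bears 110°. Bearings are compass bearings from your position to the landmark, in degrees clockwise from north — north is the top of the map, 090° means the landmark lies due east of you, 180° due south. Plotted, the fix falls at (135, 88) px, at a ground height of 555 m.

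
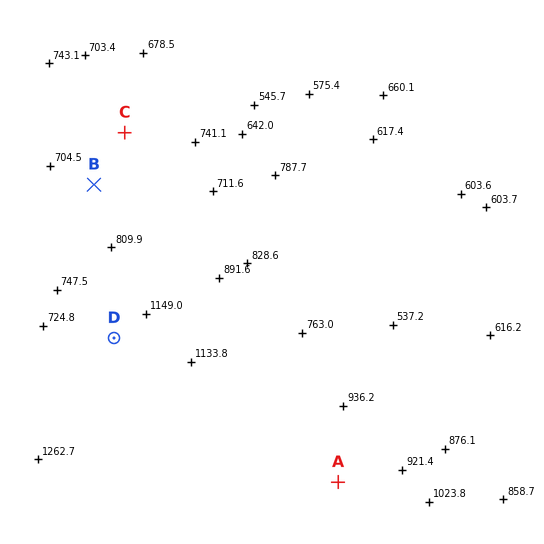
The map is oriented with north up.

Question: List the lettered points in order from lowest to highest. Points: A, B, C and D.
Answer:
C B A D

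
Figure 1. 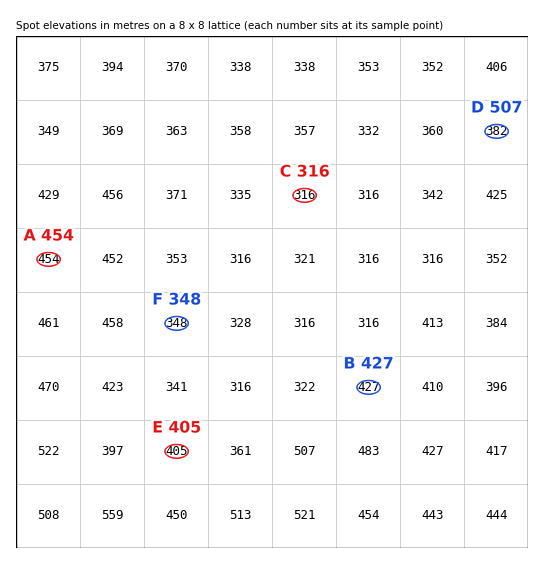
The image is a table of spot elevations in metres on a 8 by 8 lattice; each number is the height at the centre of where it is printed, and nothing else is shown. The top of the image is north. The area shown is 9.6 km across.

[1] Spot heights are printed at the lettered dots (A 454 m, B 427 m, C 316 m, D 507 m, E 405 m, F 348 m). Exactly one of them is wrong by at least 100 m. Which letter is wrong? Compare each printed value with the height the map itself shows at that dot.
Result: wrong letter D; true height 382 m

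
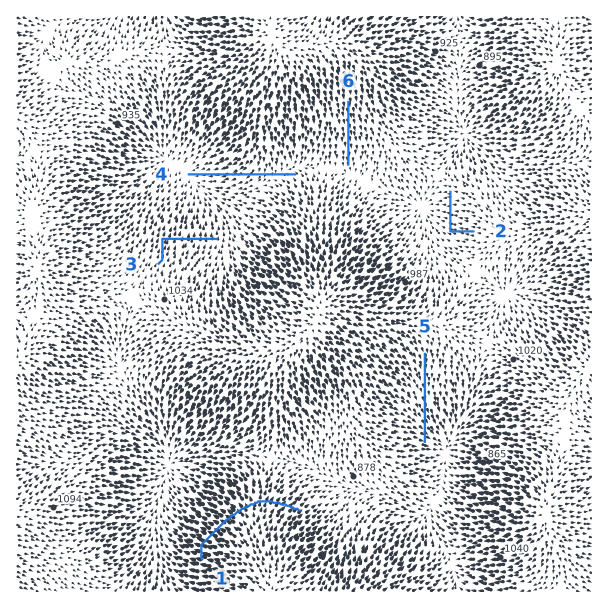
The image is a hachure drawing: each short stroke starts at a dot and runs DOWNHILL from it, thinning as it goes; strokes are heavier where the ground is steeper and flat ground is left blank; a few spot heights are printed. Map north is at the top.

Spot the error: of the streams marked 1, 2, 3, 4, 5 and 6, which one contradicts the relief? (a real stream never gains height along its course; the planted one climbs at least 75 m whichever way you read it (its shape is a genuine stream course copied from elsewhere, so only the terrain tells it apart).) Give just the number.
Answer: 1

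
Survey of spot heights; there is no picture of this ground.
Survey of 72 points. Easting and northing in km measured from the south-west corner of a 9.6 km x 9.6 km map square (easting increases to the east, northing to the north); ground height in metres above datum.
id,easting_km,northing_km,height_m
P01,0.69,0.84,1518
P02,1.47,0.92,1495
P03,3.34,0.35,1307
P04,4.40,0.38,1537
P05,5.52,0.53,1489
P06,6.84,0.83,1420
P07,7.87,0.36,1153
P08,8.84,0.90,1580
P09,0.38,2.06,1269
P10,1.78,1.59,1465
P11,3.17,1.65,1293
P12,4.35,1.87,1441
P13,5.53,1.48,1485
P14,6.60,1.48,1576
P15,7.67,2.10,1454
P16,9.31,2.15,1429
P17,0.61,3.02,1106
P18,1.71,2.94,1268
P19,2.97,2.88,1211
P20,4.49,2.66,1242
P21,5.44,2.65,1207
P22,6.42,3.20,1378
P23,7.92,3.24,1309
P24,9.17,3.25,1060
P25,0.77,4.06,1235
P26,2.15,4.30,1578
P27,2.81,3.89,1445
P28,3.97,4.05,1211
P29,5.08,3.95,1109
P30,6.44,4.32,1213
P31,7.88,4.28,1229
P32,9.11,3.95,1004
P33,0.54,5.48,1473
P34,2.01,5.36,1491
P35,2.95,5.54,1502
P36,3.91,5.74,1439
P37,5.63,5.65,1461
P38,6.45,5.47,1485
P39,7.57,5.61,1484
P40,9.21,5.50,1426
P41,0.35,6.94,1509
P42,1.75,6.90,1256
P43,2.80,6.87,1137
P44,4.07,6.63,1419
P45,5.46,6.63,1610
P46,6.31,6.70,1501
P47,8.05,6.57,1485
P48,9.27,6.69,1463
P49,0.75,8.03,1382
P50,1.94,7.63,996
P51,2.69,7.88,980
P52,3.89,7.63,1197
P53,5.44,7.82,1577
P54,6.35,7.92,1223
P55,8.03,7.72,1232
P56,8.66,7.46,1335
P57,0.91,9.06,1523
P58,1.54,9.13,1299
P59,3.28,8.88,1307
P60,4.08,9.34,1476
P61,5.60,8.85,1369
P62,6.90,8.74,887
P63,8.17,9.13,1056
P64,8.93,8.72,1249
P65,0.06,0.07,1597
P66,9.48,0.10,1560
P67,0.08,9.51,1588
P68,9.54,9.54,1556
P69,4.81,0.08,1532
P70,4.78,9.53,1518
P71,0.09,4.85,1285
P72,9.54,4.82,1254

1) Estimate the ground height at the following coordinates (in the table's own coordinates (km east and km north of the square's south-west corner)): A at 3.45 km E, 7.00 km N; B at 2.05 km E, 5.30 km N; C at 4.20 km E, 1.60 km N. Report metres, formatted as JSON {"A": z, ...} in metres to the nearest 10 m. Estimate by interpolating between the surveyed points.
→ {"A": 1170, "B": 1500, "C": 1470}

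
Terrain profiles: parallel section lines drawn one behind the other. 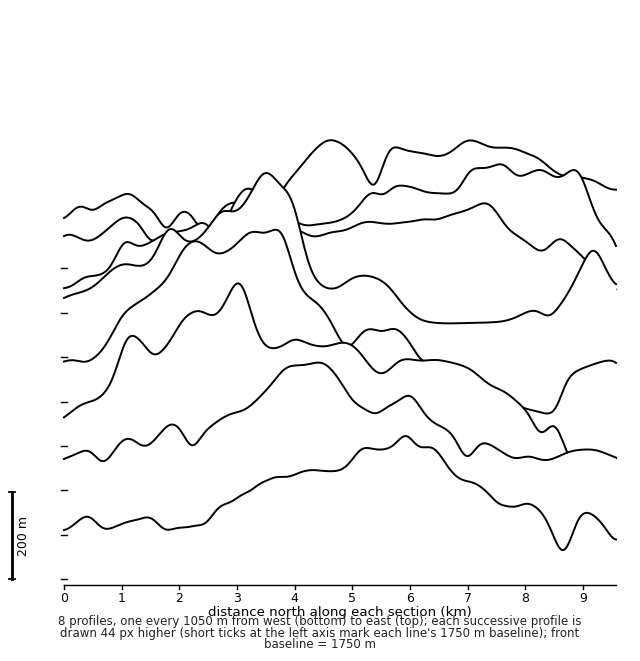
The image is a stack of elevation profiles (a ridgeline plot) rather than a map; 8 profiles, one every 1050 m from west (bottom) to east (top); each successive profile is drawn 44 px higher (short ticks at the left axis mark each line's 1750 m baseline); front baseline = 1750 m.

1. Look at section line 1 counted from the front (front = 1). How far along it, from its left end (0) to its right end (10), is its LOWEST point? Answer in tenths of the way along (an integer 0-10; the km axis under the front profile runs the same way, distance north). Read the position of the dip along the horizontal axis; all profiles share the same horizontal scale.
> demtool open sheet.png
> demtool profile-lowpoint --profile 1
9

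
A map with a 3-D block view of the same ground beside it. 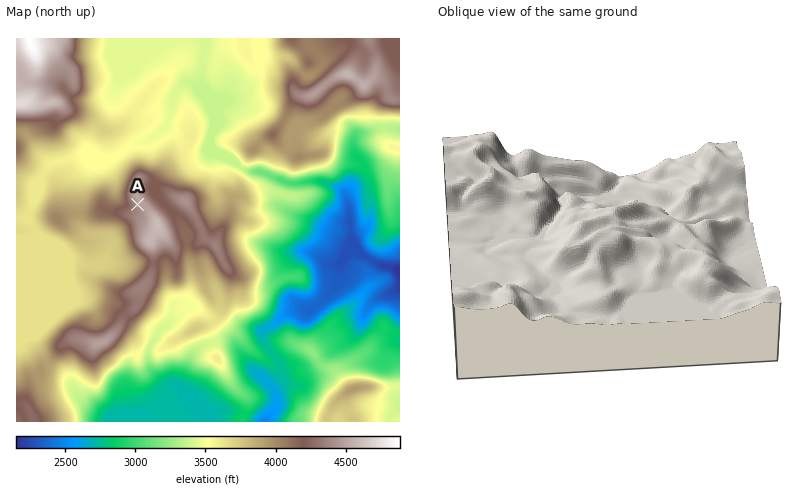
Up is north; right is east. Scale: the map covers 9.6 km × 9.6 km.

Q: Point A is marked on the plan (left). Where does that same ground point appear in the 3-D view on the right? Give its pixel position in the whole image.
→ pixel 588 245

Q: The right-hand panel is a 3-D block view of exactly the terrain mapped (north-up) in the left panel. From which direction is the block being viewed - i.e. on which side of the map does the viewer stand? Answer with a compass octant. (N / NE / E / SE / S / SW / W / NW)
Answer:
W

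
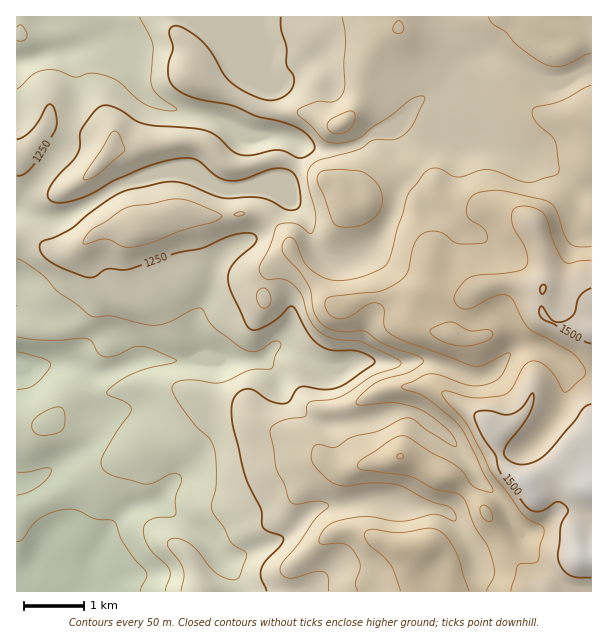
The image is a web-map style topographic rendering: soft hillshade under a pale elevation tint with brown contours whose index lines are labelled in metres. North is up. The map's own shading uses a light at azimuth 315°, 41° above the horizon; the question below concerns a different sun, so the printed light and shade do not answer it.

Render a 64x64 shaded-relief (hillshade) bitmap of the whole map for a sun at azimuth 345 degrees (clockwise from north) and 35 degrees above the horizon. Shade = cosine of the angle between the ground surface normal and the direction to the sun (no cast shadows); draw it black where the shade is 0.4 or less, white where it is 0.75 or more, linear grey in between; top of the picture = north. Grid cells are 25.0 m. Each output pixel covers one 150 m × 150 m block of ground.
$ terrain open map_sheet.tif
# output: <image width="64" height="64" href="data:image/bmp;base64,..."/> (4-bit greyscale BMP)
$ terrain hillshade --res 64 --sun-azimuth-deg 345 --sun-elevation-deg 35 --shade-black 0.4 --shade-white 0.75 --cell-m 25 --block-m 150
<image width="64" height="64" href="data:image/bmp;base64,Qk12CAAAAAAAAHYAAAAoAAAAQAAAAEAAAAABAAQAAAAAAAAIAAATCwAAEwsAABAAAAAAAAAAAAAAABEREQAiIiIAMzMzAERERABVVVUAZmZmAHd3dwCIiIgAmZmZAKqqqgC7u7sAzMzMAN3d3QDu7u4A////AHd3d3d3eImqu6mZqqh2VERXiZiHd3d3iHeZqqqaqXUzd3d3d3d3iJmqmZqrqYd1REZ4mYd3dmd4d5mZmZqpZCJnd3d3d3d3ZmZ4mqqqqphkNGeJh2ZmVWd3iZiJqqhkMlZ3d2Z3d2ZUNGiamIm8zKdDRXdlVVVUV4iId3mql3dmRWd3Zmd3ZlRGiqmGVorN24Q0VVRGZ2VWiIdnirqZmIlFV3d2ZndmZ4q7qHZVVorNuFNFVnq7qYiZdleaqqqZmlVWd3Zmd3eKvMqGZnZlVovbl2ebze/ty6l0Roh3iZmpZUVWZmVniau7qGVnd3dlWL3czN7u///cqGRHhzJHmph2VEVmVVaKq7qHZnd3iHZVi93u7t3MzLqHZniEABWJh5h2VVVVVWiZmIiIiHd3d1RHiaq7qpiHZUV6uWISJGZVmZh2VWVVVWZ4mZmIh3d3ZURERFZmVUMQFJzIMTVVVVSJmYd2ZmVVVWiZmYiHdmd2VDMRERESIRAVnJMDZ3Znd3eJmYdmZmZVV4mZiHd3Z3dlVDEAAAAjRFeZQTeZd3iZVWeJiHd2ZmZVZ4iId3d3d2ZndkIQAUaau6Y0i8uYeJlERWeIiHd2ZmVWeIiHeIiId4mqmHZEab3bhEerzbmIiFRDRWiZiId3ZmZniId3iIiJmrvMy6mbzLlTRniry6iIZlREV4mZiId3Zmd3d3eIiJq7u83e3Lu6ljNWVGi8uYh3ZlZneJmZiId3Znd3d4iZq7u8zd7tu6hjJGdURYvLmIiHd3d4iZmYh3dneIeJqru5mZqrzdypdCE3iYZEacy5mZiHd3d4iYh3d3d4iJq83JdmZWaJqoZBAnq6qWRXrLqrqph3d3d4h3d3d4mZq83bqqqWQzRVQhE3vdzLhlabzLu6mHd3d3d3d3eImqqqvMze//2VMhIiJZzv/tynZoq8q7upmZmYd3iImZq8zLqru93v//2oZmaL3u7u3Kh3iauaq7qqqqqpmqu8zN7typmaqqvf///+zN3curzMuoiJmYiZqqmHiau7zMzMzd3LmImYiJzv///+3JdVebzMqZmHZWZ4h2VWeaqZmZmZmZmZmYdlV4mYiJmFMiI1m926h2UyI0RWZVRVZVVWZmVERYmpdTIRIQAAERABIiNpu6dURBIiIzVmZlQzREVUMzMjWIdTAAAAAAAAEjRVM0Z3UyI0RFVEM0VmQzRVVVREVDEldkEAAAEjMzRmd4h1RUIRNFZ3d3ZUM0MzRVVVZVZmQQJVMAAAFGdmeJmYiZh2QzVniIh3dmVDIiNFVVVnd3ZCAUVDMzM1eIiImYd3iHZmZ5mYh3ZVVVQzRVVVRWd3ZmQyRWZ3dlV4mYiIdlVmdniIiIh3ZlVVVVZnZmVUV3dnd2RFeaqph3iZh3iHZURWeHeIiHdmVVVWZ3d2ZmVWd3eIdTNqzd3KqqqYiJmHZVaIh4mZZlVURWZ3Zmd3ZlZ4iIdkNHve7u3Mu6mJmqqpmaqYmqpEMzM0VmVVZnd2Zomql2Q1m8zN3dy6qYmau8zMu6mruzMzQzRFVDNFZmZmebu5dUeaqZq8y6mZiZq7u7upmJzdRVZ3VDNDISI0VVVoq8yWaJl3d4mqqZmZmqqpmIiIm95WiaqWREQyERIzREZ5vLqYmGVVZ5qpqpmZmZh3Z3iazHirzcp2ZmRDIiIiIzV5vMqYZDM1eaqqqZiIh2Zmd4mZqqq97bmIh3ZURDMiEjad7Kl1MiNYqqqqiHd3d3d3eIipiIm97LqqmHZmZmZUV63tqHZUM0eqqqmIdmeJmph3iIdkM1nN3My6qYmau7qqu8uXd3ZkRpqZiIiHiKvdyYiZZnYxA2rN3dzMu8zM3cupmXZ4iIdmipiImZmqzv/amZlWiYUgFIvM3d3cu6maqYiIdniZmHeKqYmru7ze7supiEV5u4QQNYmru7qYVERnd3eIiZmZh3mqmbzMzMzMu6h2RGisymISNGeJiHUzMzRWaLzLuqqYiJu7vMzMu6qqmHZUV5rMpjIhI0VVVFeZdlV77/7cupmZq8urvLupmZiIh3ZWeau5ZVQiESI1is3cqqzu3MzKqqqquqmqqpiIiIiIqGVnibqHiHZURGmrvN3cuphUaKqqqpmZiImYh3d3iIi6hmeJqpibu7u7vMqYiZl0MxABWJmZmIiIiId3dmd3iLuXd4maqqzd7/7tuXVDMhAkZSE1d4iIiId3d3d2Znd4qph4mqq7vM3d3Ll1QzIiI1i8lUVmeIiIiHd3d3d4iIiZmIiau8y7u6l2QyI0Z3iJms7aZmZniIiId3d3eJmqmZmZiJq7u6qYZCEBJGeZq8uqvMuHdmd4iIh3d3eJqru6qqqZmauqmYdTESRXiZmau6mZqod3d3d4iHd3eImZq7u7u6mZqqmYh2VFZ4mYiHiKqYiId3d3d3d3d3eIiIeJq8zMupmqmYiIh3iIiYh3d3iqmIh3ZmZnd3d4iIiHZVZ5q8y6qZmZiImaqZiId3eId5qYiIdmZmZ3d4iJiGVUM0VWiZmamZiIiaqpmYd3d4iHeIiZh2ZVZmZneIh2VWZUMzRWZ3iZiHeIiZmZh3d3eId2eImHZVVWZnd3d2ZneIdVZmZmZ3d3d3d4mZh3d3d3iHd3iIh2ZWZ3d2ZmZ3d3iHd3iHd3Znd3d4mZh3d3eHiIh3eIiId3Z3d3ZmZnd3d4iIiIiHdmZnd4mqh3d3d4iIiId4iIiId3d3d2Znd3d4iI"/>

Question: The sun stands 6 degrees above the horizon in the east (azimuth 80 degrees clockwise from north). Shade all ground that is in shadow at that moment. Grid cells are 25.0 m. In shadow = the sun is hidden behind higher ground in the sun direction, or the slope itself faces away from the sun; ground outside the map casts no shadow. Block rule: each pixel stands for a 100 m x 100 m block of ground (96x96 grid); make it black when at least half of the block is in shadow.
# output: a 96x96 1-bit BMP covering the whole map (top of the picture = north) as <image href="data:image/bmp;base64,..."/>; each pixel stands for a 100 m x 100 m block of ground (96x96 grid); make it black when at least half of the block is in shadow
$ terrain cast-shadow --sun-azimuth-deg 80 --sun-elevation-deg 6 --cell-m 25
<image width="96" height="96" href="data:image/bmp;base64,Qk2+BAAAAAAAAD4AAAAoAAAAYAAAAGAAAAABAAEAAAAAAIAEAAATCwAAEwsAAAIAAAAAAAAA////AAAAAAAAAf/8B+AfDgAD4AAAAf/8H/AfDgAD4AAAA//8H/AHHgAH4DAAA//4P/ACHgAP4/gAB//4P/gP/gAPx/gAB//wP/wP/gAPz/gAB//gP/4P/gAfj/gAA//Af/+H+AAfn/gAA/+A8P/D8AA/H/AAAf4A8D/g4AB/H/AAAPgB4AfwAAD+H/AAAHABgAHgAAP8f+AAAAAAAABgAA/8/gAAAAAAAAAAAH/9/AAAAAAAAHgAAf///AAAAAAAAHgAA////AAAAAAAADwAD///+AAAAAAAAAAAD/7/8AAAAAAAAAAAAfx/4AAAAAAD/AAAAAh/wAAAAAAH/AAAAAB/gAAAAAAD/AAAAAD/gAAAAAAD/AAADAP/AAAAAAAD/AAADgf/AYAAAAAB/AAABB/+AcAAAAAB/AAAAD/+AOAAAAAB/AAAAH/8AHAAAAAB/AAAAP/8ADAAAAAA/AAAD//4ADwAAAAAfAAAD//4ADwAAAAAOAeAD//gABwAAAAAGAcAB/+AAAwAAAAAAA4Pgf8AcAAAAAAAAA4P4DwB+AAAAAAAAAwP8AAD+AAAAAAAAAwD8AAH/AAAAAAAAAwD4GAD+AAAAAAAABgf/+Bg+AAAAAAAABD////geAQAAAAAPAf////AAD4AAAAA/D////8AAf4AAAAB/P////wAH/wAAAAB/////+AAH/AAAAAB///8fIAAP8AAAAAAf//4PAAAfwAAAAAB///4AAAAfgAAAAAD/3/wAAAA/gAAAAAB/z/wAAAAfAAAAAAB/x/gAAAAfAAAAAAA/h/gAAAAOAAIAAAA/h/AAAAAAAB8AAAA/B+AAAAAAAD+AAAAeB8AAAAAAAD/AAAAMD4AA+AAAAD+AAAAf/wAH+AADgD8AAAAf/wAP+AAPgBwAAAAP/gAP8AAfgAAAAAAH/gAP8AA/AAAAAAAD/gAH8AB/AAAQAAAA/hwD4AD/AAA8AAAAPDwB4AH+AAA8AAAAAH4B8AD+AAAMAAAAAf4A8AA8AAAAAAAAA/8AcAAAAAAAAAAAB/4AcAAAAAMAAAAAH/4AMAAAAAeAAAAAP/wAAAAAAAPAAAAAP/gAAAAAAADgAAAAH/gAAAAAAAAAAAB4D/gAAAAAAAB8AADwAfAAAAAAAAA+AAHwAHAAAAAAAAA+AAHgADAAAAAAAAAfAAAAAHgAAAAAAAAPgAAAf/wAAAAAAAAHgAAA//4AAAAAAAADgAAAf/4AAAAAAAAAAAAAP/4AAAAAAAAAAAADn/wAAAAAAAAAAAAHg4AAAAAAAAAAAAAAAAAAAAAAAAAAAD8AAAAAAAAAAAAAAf8AAACAAAAAAAAAA/4AAMDAAAAAAAAAB/4AAODAAAAAAAAAD/wAAADAAAAAAAAAD/wAAAHAAAAAAAAAB/gAAAHAAAAAAAAAB/gAAAGAAAAAAAAAA/gAAAAAAAAAAAAAA/gAAAAAAAAAAAAAB/gAAAAAAAAAAAAAB/AAAAAAAAAAAAAAA/AAAAAAAAAAAAAAAeAAAAAAAAAAAAAAAAAAAAAAAAAAAA="/>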